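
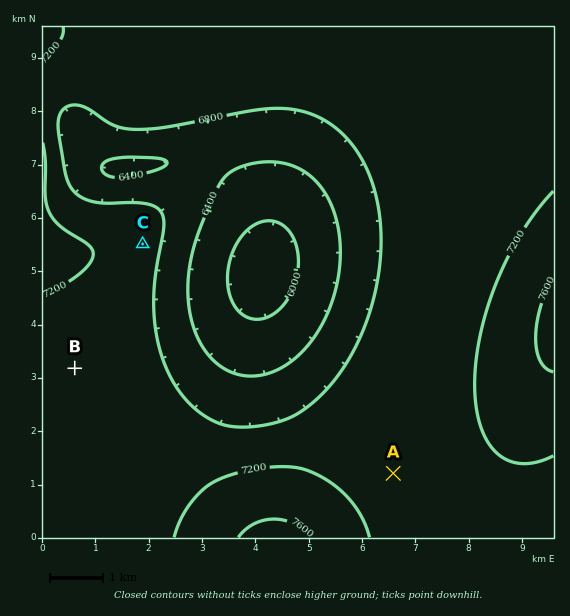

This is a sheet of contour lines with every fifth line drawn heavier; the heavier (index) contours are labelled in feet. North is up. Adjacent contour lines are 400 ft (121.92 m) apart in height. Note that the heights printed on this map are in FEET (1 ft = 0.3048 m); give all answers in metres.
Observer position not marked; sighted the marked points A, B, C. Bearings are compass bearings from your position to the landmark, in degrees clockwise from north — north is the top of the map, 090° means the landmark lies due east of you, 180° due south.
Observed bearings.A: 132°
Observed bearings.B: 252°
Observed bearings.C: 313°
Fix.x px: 223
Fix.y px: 320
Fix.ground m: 1860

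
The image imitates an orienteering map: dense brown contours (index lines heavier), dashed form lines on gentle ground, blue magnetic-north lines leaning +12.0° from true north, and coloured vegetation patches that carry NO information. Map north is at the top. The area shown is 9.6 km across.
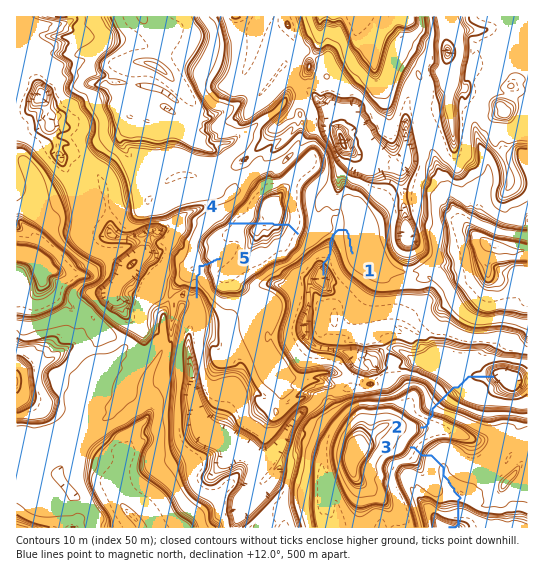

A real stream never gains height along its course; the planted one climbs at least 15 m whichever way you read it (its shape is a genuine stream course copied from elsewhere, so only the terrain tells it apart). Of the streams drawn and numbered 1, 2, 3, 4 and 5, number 4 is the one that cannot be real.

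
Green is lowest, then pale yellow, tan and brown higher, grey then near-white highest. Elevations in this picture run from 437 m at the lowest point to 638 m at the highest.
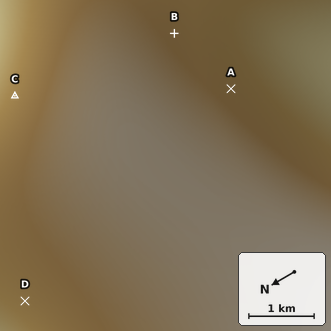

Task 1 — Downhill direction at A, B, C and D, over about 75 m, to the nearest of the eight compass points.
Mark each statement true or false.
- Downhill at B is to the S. true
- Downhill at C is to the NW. false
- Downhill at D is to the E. false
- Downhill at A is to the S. true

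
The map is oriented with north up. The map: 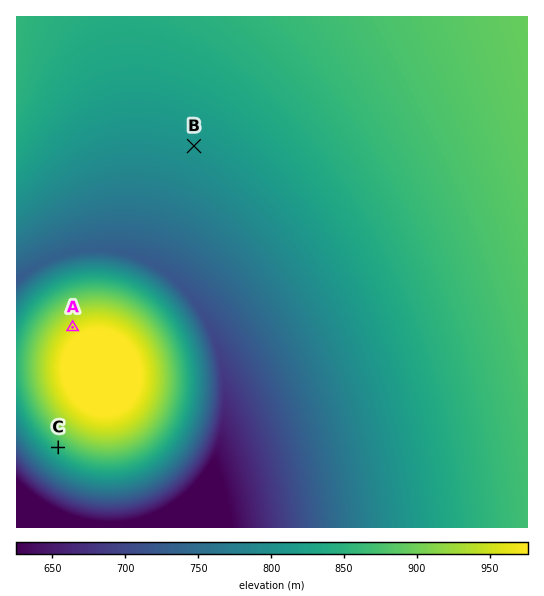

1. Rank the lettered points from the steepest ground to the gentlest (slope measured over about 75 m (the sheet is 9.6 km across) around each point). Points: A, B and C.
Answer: C A B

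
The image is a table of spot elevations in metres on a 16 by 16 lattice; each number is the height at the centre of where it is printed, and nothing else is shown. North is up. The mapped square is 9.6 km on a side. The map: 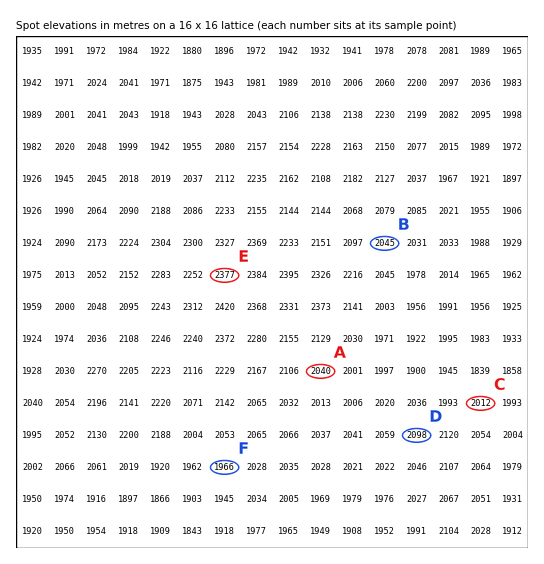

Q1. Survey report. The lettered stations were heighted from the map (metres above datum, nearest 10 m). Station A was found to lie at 2040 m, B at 2050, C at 2010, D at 2100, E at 2380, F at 1970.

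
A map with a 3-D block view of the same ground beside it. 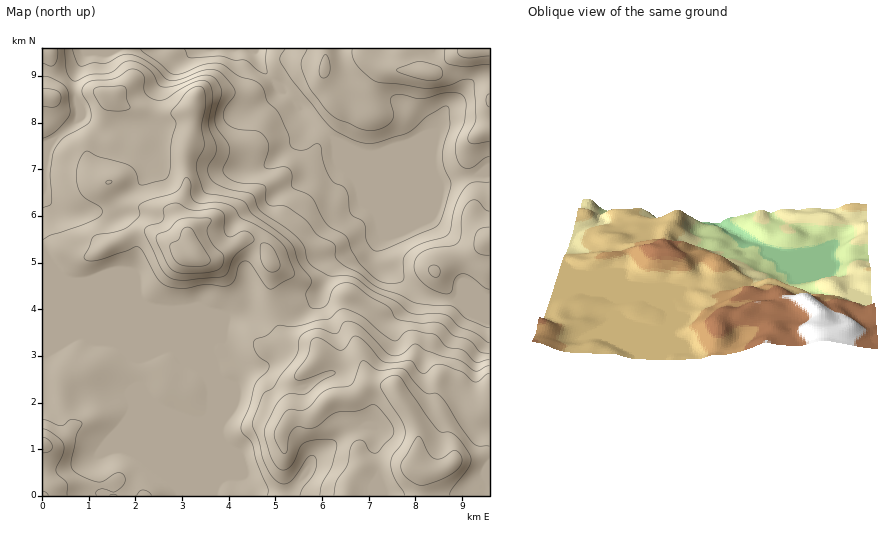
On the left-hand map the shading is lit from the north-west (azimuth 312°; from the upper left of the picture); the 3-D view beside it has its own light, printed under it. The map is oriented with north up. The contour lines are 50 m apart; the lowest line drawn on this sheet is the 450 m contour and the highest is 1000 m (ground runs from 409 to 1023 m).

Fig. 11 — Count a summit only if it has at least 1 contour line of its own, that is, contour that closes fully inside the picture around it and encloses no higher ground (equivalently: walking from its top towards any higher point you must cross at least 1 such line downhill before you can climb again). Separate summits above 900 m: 2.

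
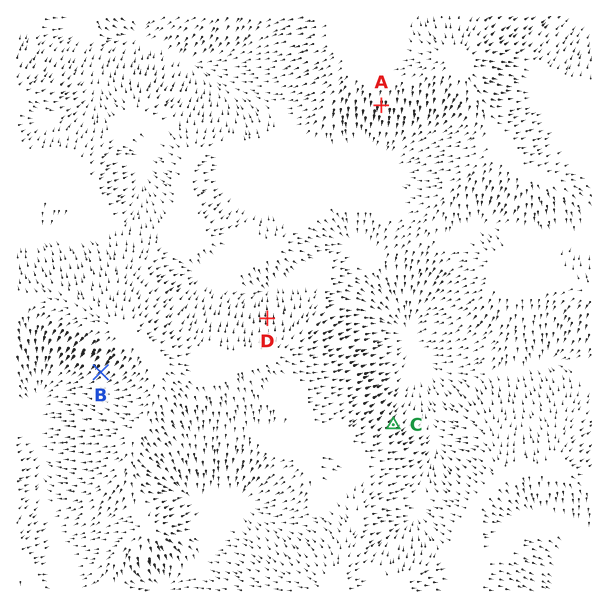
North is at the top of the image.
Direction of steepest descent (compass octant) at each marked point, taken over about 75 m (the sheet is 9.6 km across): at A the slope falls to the S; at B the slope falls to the SW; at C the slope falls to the NE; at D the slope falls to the N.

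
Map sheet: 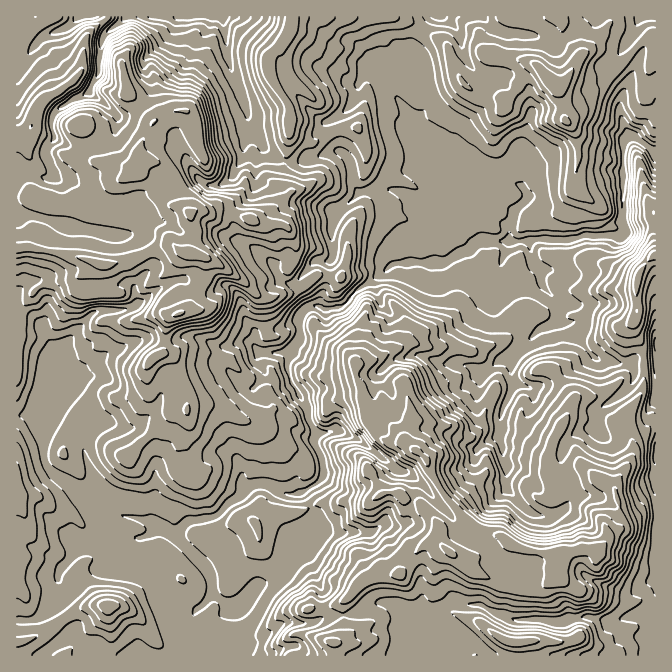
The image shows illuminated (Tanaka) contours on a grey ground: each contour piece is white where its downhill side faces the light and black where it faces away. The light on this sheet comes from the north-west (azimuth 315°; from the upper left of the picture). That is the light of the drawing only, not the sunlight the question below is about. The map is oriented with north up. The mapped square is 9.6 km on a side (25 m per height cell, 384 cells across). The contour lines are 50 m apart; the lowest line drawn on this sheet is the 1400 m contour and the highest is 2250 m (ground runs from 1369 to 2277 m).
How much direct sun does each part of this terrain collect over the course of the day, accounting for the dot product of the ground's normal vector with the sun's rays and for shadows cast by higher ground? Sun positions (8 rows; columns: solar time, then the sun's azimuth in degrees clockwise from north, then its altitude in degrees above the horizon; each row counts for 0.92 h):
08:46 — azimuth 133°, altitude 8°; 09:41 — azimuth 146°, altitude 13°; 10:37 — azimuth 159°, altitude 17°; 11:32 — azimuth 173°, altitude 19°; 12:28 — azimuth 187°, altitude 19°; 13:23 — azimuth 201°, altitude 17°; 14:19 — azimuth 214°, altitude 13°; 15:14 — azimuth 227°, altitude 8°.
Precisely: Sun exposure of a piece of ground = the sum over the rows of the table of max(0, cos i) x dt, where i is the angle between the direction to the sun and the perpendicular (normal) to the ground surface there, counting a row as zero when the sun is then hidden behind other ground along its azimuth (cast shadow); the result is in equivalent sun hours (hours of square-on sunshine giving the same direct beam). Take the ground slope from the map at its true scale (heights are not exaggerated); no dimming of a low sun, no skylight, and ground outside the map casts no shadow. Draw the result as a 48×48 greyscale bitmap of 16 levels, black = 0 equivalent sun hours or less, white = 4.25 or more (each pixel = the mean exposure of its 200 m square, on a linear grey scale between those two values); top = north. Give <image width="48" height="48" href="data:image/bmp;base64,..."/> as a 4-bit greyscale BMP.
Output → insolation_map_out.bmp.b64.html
<image width="48" height="48" href="data:image/bmp;base64,Qk32BAAAAAAAAHYAAAAoAAAAMAAAADAAAAABAAQAAAAAAIAEAAATCwAAEwsAABAAAAAAAAAAAAAAABEREQAiIiIAMzMzAERERABVVVUAZmZmAHd3dwCIiIgAmZmZAKqqqgC7u7sAzMzMAN3d3QDu7u4A////ALpkZ5qIl2Z3ZWg1q6qoZmVVWe7s3+lDZiaoa9yqZVZmZWOIQSRFZmZmrEEiEmQ1ZkIoqt3ZV3ZlVEdEIBFHdmaJcQAAAARURblCapqEVWdmZUNnZ7gzaIhBAUebuu/amJdkIQAUZ5lndUIAAEzLzJqs3v///+mHRWVVYQATZ4ZXdlQQAjTP/LzP/IdnpyfLhXh1QxE0RUNneIUxATIkSLz7ZmZmd67dlmZ2M1ZUVTaHeZVCEkMBJaqlVXmHaMmYp2lVZ2VUM2h3eGVUMgABElchSIQQABFquIZol2d2V2NGmGd2VVRBIjRHYgAAAAEmh5aYZFZ4mapyREZ3aIvqqpI0AAAAAAESN3l1R4iJms3IESAARnWe2DJgAAAAAAAlNEMjeHvdrNypYwIzADdDIRggAAABMkd1U1NIl67rmpeIeruZU1eRAZYxAQAURXQVllVpeLuZuHU1eoiHOKYQXreUAQE0RCAAZjVFZ2NIqIiImqhzODEZ2DIzIAIjYgAANzRDZSEUmaqZuphVMQSlMRNnQxMjZgAURzVkZlaYermal2Vzm6t1NGUzEyMiN3NWU5ZlV5urh2eHQjURaslVRSERFTIiFHYSc5dmVWR6lUREIjITZIdDVSERE2ESIlZxJ6dmZCWal1RDWBMouYchU0I0ECOIQAAUFXdmZ4hpu3VWciIzNoiDACISUhI2QQAANXhmeYQiaYd1MxEiRlIjIliYiFIAARJqpomIeZpzJTWJZ6uDUgAAFFQxElQQASfN13aeudzN3//8qYU1UAAREjQxABMxATSJymuc+SImqN/9nP2DAAEgEAATMzNWREMSiZ7N//+UIhMnr/7aRREREAATRERDRmVGeHfal3VqcjWE21E6yqIAAAE0VUVDdkV3icuHe93Ya6mvo0XEZmYQACEkVTVDNUMkWv7tuFacqt60I0d6ITdDI0QhNkQ4hlQhGahSAAACeUIRJay5k0Z3eIiXESAiEREAERIzM0REQiZFfNzWQjaHd3Z4qYindjEAEmVmd4iGRZipmmU1YxWHZmZnh4V4mZthd3mYiHdniVRGIBIkVjFWZmdnZ3YlespCdmZDRpu5YxAAAABrzKQ1Zmd2Z3Zmi4MSYTEDWHnMh0AgAAEBaGjIZmZ3VEaHZmQiUYhZmYZolkfGAAAAAkapZmZmeZd2ZnZDQpZXZSE0NItUIQJkMliIZmd3ioZ3d3dSIppEmFM1ZphDMTbKeqllVmZ4nLiKzKhSF0hJqFI0mYVkQ0aJU3dVZmeIrP6//5iYuyZREhN0OKZEREVVqRBGZmecub2WVHqJyyOUABq0EAJERXlHqGFGZ2i+2Wi7tkeoiTEXkCRiAAAjNYdWIzQ1Zme6VEetqXa6aTIQVhdAAAAjNXZSJIdGdmeEN3e4FZZ8eUIiIyZBAAAiNFZmeXeIh2hinLlhAZlml1IhMxE0AAAjIhaal3mpd4lTUhAAEieFdmcgEyAAEAECERJ6iqu7uoMTMBIjZBJ4NmSVACEAAAAAARNXiau8uTATA5mZl0NWMA=="/>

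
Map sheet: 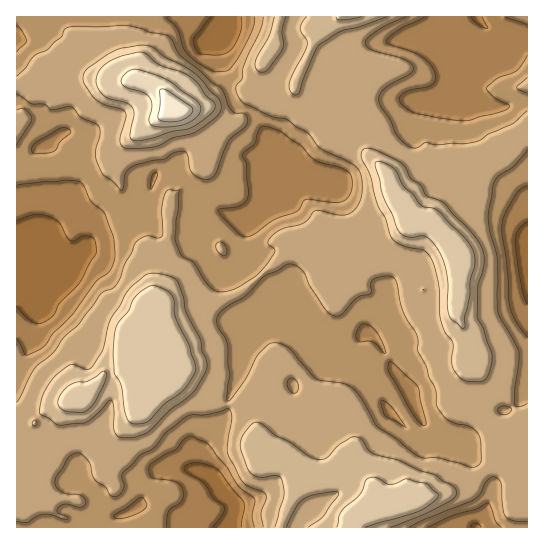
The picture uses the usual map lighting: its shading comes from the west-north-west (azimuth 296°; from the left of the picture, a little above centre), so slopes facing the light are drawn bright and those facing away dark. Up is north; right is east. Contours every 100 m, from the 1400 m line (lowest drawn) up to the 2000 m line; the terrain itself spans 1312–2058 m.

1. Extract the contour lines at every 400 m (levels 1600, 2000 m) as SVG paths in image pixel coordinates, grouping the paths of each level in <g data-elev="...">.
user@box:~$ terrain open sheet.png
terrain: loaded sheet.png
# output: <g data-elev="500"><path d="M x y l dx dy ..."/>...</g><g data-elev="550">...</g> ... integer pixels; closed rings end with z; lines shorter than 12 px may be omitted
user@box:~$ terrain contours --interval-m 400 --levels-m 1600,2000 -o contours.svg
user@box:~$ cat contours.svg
<g data-elev="1600"><path d="M409 527l15-8 49-19 7-6 6-12 7-5 5 2 3 4 2 26 3 8 8 4 13 1"/><path d="M17 522l10 1 10-7 8-2 22 5 0-2-9-4-1-3 3-4 7-2 12 3 6-2 1-4-4-5-19-3-6-4-2-4 2-9 10-17 6-5 6-1 6 4 5 6 2 11 3 6 11 7 4 8 7 1 4-2 3-7-2-10 2-6 7-6 9-10 14-7 12-15 16-13 8-5 16 0 21-7 3 2 2 7-4 28 0 9 15 28 6 4 14 6 3 3 0 4-5 15 2 13"/><path d="M471 467l-29-8-19-1-8-3-20-17-18-12-16-28-8-10-10-5-26-4-26-29-12-7-9 1-11 9-16 29-12 17-4 2 1-14 2-12-2-12 0-16-3-9-8-13 1-10 8-8 19-11 19-19 25-13 6 1 7 5 8 16 15 23 5 5 5 2 7-2 16-17 12-3 1-3 0-8 2-4 12-3 8 1 4 5 7 31 13 22 0 15 9 16 3 12 6 9 3 21 9 12 10 4 13 3 6 4 4 6 1 25-4 4z"/><path d="M501 414l-3-4 3-4 5 0 5 3 0 2-3 3z"/><path d="M527 403l-8 4-4-2 0-16 4-36-21-42-1-52-7-28-2-14 7-36 4-6 15-9 13-17"/><path d="M293 393l-4-4-2-4 1-4 3-3 5 3 2 5-1 6z"/><path d="M223 255l4-1-1-7-4-5-4 0-2 3 0 4 3 4z"/><path d="M17 145l15-26-1-4-5-5-4-1-5 1"/><path d="M527 111l-14 13-24 10-12 7-12 3-26 1-13-3-11 6-9-4-11-11-4-12-11-16-1-7 2-5 5-6 25-14 2-3 0-4-4-4-8-4-30-8-5-4-1-4 4-5 11-8 26-12"/><path d="M17 94l14 10 14 0 6 6 20-3 10 10 16 8 3 8-4 17 0 11 7 14 10 7 8 9 2-3 2-14 6-7 19-6 14-2 9-6 6-2 6 0 2 3 3 15 4 6 9 4 8-1 6-6 12-31 16-14 3-6-1-4-2-3-10-1-4-3-9-21-11-7-12-12-18-14-12-19-38-11-54 0-10 2-3 2-3 8-14 12-13 6-9 13-8 7"/><path d="M527 77l-10 10 2 3 8 3"/><path d="M263 17l-3 14-16 35-2 12-6 8 2 10 5 7 23 11 8 3 13 3 10 7 11 6 13 16 34 17 5 7 2 10-1 14-3 9-7 7-6 2-30-4-12 12-25 8-7 6-3 5 0 3 6 4 0 4-15 20-22 15-8 3-10 1-9-5-16-24-11-6-3-4-5-15 5-48-13 0-3 5-2 12 0 29-4 2-12-2-10 6-11 22-8 20-4 4-12 6-23 31-15 13-10 15-18 14-18 35"/></g><g data-elev="2000"><path d="M161 121l10 1 11-2 8-5 3-6-3-3-21-15-8-2-1 17-2 11z"/></g>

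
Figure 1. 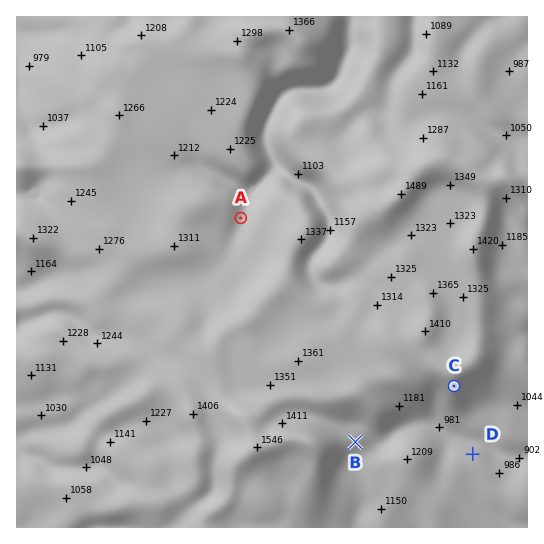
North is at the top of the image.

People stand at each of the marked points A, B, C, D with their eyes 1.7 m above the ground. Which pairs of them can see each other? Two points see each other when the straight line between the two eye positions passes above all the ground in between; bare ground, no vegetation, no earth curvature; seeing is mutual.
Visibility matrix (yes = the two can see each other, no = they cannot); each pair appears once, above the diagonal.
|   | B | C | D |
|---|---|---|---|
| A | no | no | no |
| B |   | yes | no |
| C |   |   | yes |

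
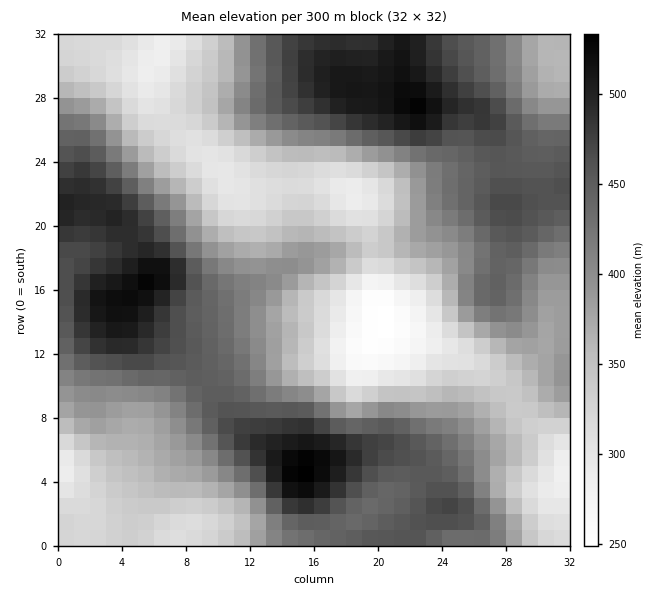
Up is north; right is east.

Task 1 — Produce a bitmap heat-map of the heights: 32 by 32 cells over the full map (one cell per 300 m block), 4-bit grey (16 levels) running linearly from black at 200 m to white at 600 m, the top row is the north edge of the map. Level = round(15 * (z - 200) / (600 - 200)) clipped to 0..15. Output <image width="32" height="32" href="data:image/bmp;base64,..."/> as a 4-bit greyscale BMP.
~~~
<image width="32" height="32" href="data:image/bmp;base64,Qk12AgAAAAAAAHYAAAAoAAAAIAAAACAAAAABAAQAAAAAAAACAAATCwAAEwsAABAAAAAAAAAAAAAAABEREQAiIiIAMzMzAERERABVVVUAZmZmAHd3dwCIiIgAmZmZAKqqqgC7u7sAzMzMAN3d3QDu7u4A////AFVVVURFVniJmZqqqZmYdVRVVVVURVZ4mZmZmqqqmHVERFVVVVVmebuqmZmqqpdkRERVVmZmd5vMy6mZmqmGVDM0VWZnd4mrzcu6maqZhlRDNFZmZ3iavMzMuqqpmIdlQ0VmZneJq7u8u7qqqZh3ZURnd2Z3iaqru6mZmZiHdlVVd3d3eJmqqamXd4h3d2ZVZniIiIiZmZiHdUVWVmZlVmeIiZmZmZmHZlQzREVVVVZ3maqqqpmZh2VDIiM0REVmd5q7u6qpmIdlQyIiM0RWd3ervMuqmZh3ZUMiIjNFd4d3q8zLupmYd2VEMiI0V4iHd6vMzLqZmIdlRDIjNGiZmHervMzLqYiIdlVDNEVomZh3qru8y5iHd3d2VEVWeJmYiKqru7qHdmZ3d2VWd3iZmYi6u7updmVWZmZVVneImqmZu7u6mHVUVVVURFZ4iZqqqbu7qYdlRERVRDRGeJmqqqq7uph2VEREREQ0RniZmqqqq6mHZURERVVERVZ4mZqqqqqYdlRERFZmZmd4mZmqqZmZl2VURFZniIiZqqqqqqmZiIZURFVniZmqu7zLurqZiHdlREVWeJqqu8zMzLu6mHdmVUREVWiaq7zMzMu6qYdmVVRDNFVniau8zMzLqpmHZlVEQzRVZ5qru7vMu6qZh2ZUREQzRWeaq7u7vLuqmYdm"/>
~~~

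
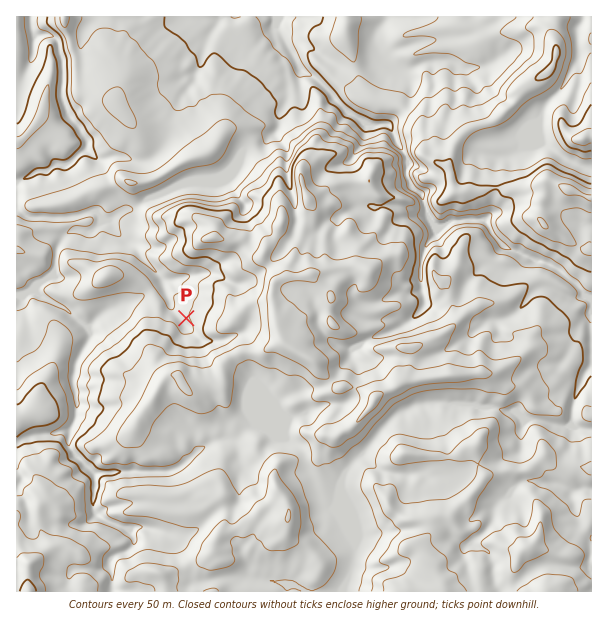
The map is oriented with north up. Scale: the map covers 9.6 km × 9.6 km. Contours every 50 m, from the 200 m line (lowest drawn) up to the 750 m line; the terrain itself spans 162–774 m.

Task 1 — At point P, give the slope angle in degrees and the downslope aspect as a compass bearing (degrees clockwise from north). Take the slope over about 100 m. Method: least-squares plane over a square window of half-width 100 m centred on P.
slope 10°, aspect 255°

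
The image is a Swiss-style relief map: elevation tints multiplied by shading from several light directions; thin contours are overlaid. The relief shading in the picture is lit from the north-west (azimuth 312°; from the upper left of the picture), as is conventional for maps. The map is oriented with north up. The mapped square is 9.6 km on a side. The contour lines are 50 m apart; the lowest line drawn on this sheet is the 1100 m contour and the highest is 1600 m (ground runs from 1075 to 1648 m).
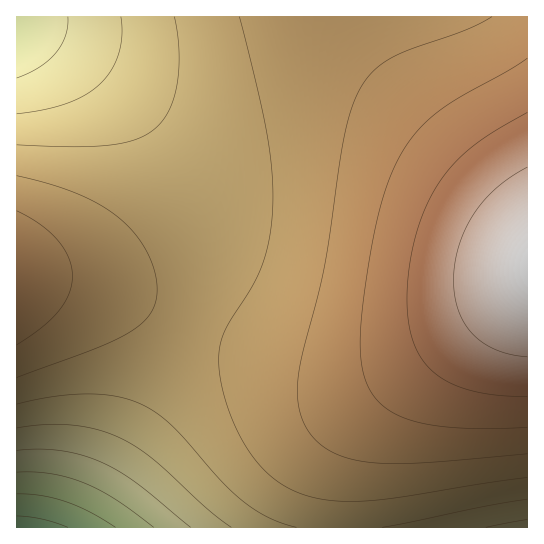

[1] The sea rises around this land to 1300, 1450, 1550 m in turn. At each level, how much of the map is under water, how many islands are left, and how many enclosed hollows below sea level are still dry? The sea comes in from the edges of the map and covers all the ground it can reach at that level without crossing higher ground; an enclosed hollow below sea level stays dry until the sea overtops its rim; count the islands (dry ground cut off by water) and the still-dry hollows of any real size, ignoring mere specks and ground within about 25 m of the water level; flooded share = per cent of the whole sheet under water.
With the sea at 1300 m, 9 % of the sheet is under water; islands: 0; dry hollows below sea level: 0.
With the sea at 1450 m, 66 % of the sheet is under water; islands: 0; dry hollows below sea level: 0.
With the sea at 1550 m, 90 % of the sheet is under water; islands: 0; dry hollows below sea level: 0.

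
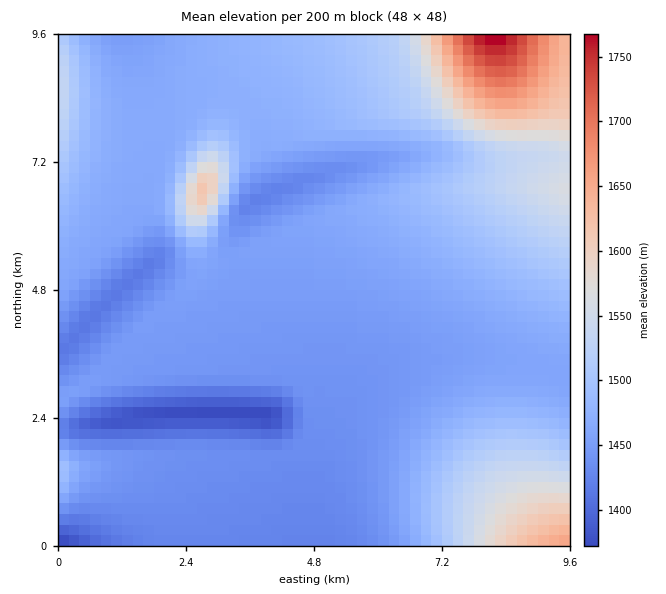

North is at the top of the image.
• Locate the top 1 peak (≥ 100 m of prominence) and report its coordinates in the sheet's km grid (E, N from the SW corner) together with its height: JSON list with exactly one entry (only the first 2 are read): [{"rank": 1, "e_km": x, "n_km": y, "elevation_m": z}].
[{"rank": 1, "e_km": 2.74, "n_km": 6.71, "elevation_m": 1620}]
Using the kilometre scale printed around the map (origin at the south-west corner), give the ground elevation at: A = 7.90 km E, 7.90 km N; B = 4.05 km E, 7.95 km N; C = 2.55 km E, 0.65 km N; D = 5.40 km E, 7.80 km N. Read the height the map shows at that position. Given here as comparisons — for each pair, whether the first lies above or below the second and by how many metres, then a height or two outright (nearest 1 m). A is above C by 149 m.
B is below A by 109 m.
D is below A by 100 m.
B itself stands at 1471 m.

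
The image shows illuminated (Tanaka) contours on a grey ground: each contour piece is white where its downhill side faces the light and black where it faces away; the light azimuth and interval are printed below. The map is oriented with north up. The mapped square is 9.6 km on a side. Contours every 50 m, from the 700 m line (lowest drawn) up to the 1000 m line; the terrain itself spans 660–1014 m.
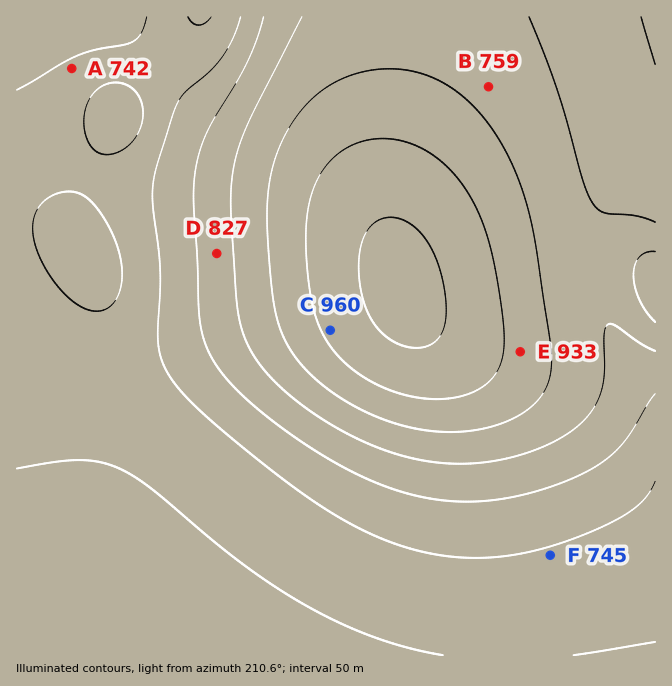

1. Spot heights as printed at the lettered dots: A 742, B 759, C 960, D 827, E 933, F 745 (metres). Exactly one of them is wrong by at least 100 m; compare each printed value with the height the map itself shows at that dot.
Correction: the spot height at B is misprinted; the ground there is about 884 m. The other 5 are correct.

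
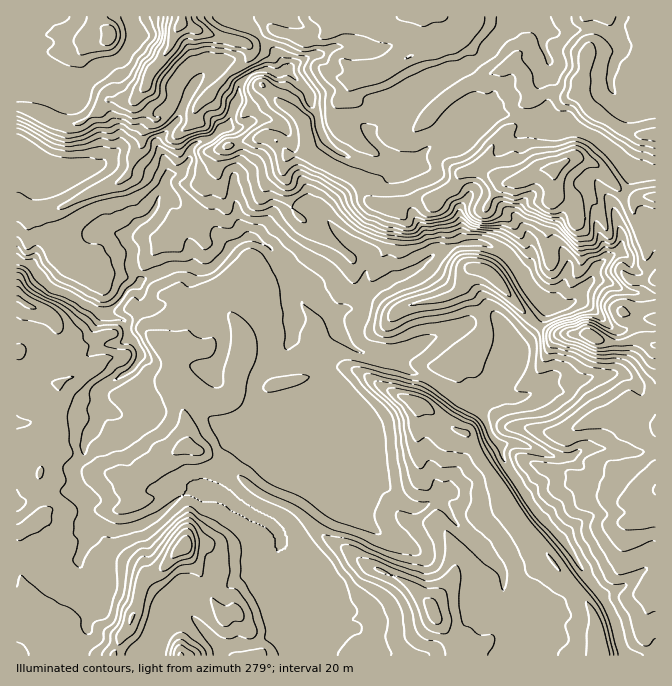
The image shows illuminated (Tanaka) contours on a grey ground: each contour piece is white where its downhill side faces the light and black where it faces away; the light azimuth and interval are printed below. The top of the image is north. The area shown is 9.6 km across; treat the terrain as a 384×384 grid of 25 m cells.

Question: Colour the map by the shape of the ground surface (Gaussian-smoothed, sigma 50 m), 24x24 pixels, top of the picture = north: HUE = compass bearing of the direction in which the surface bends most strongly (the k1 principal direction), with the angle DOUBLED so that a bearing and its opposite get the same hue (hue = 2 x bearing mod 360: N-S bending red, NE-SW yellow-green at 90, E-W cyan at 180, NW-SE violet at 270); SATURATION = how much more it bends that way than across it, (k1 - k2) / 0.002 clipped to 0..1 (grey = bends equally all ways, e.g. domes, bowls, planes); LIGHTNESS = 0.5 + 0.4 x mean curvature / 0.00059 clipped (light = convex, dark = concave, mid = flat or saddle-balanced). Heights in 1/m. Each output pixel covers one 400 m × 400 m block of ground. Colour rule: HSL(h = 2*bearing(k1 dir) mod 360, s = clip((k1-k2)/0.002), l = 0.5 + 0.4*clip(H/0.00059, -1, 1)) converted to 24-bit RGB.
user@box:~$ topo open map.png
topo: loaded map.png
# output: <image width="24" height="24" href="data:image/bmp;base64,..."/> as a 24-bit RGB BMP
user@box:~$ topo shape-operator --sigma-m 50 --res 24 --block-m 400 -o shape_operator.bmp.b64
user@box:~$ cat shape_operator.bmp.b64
<image width="24" height="24" href="data:image/bmp;base64,Qk32BgAAAAAAADYAAAAoAAAAGAAAABgAAAABABgAAAAAAMAGAAATCwAAEwsAAAAAAAAAAAAAbHl8m6GAT3KI4oKsVZtEKoeR7dSzeSNgaK08TU2tdmiDc4CHeZN0i2KGklxuhHZHa7dwnXqaa3CDbnR/cW6Is8aRXhOUs6BVd5Cgi6qfX2mHK0Bc+N/TQmhtgkhMibG7oMy4aVF8eHl/cXR+jGpxdXVmalVp0uPEWXuMamp6lXKBa3J6dWh/veSsPQ9Jp6t7kp52dmRngGx2P1Bf6LiYPXhPX3lwaK1cmo5VeGR7gHqBeWt6gExQfm9Pjd7WiJ3Uq2uLanWAkF+Jgm97gbqVtAaOPKdCrJl4l5Z5eHtybG+DX3GPfcax9qTgPdR+aZ11X158cnN8f3R8akNjo9vV1PP3ljlqSikxxK+JcVWOgF9yg6KEUOijZyhcs6+UUIRxq3mDb4t4ZHyCc4NKPGYxP3KI99Tab3G1iFmSgHKBe1B1l+LTgsRMUiQmeklKcZyTvrdIhE9eeYl7nO63LQYiiaqosZ2TiWaLo4FVromnZkeEs2aUwqh+HWVCxrwickRHdVFVXKK3g9TAdklKeWtna3eLs4tNW607m0almHmSu+u/MAMldamUVKCClapynX+glaJ2e51ibEePg5+nrYJ3jm1aYG9Rd11ehNG9mFBceWNegHx8fXyAam17pFuEq45rRG5Ifbd4vACGSrOLkrC+dXubdIh/l4aceZSSrI2BNoSNipd0im6QwY7BpJrKZLfBgVtlgniAgX9/gIF+fXuAZF95tV1ppWl1a4SOpfCpQQBkwlgMkJEdYYcxjIdIf4ZMjYdgrKR4QmR9nG1nZHtidHVfuryAakZVbnxtgYN3hn+Gh4GCeXaBXVNtvZNMbqSJyuvsmQC5iYbmssrrz7filoLBf4yhhpSgc4WRr6N/YoZRRzuXjIZ0a3tiq69qgnOkZIyji3dvcH1rfIRzel1veCRk0PvyxPLxRAsMbWcpdH5EVFs3Rl88tIuVrpCznF2hcZl2jmWmyoa1H5FOKruus3t0j4hocV5zr5ltWJOdlYalh3acXH/Pr/ftcj8gjQ0fdbJydpaUUnyHuFxtV2w+VFgaPkUZlF42pHR9k4lzWqeDSdySZwd2qNOVgXeVZG6LsqmRYneLdH1mboNrglw3akEgPnMzTXtPsYWdo3+eaF93pSeDzlCeq/DplK75mM/ilZNbrd/SU4G+xhheI5Ljjntlm3F0Xl6AkayCjW93Y2GIbXSTWWyIxonWzpG1WW1DMlgnjJJOYiA7Mv/Ua+L+/4LLngYMRrRLtfXYRgEIcgsOUNZ6JpWVvZmtbJWgt4CygGllk6CDU2Khg1Vxj5RdKn5SjnLa2LPw4qLbYiN1zP/jRw8vUm0jDEQt6q1EkEseRAADjta1iKWptqaUYx2tP4kZjI0hNpcgt4egcqqbd0BWdmNbnL2Mk0axSG40I0kx4q/i1Or3fwlcxDl1M1rSK4kLWP6t5ifmUp3NcqJwcoNxoaRhQzChp4+ufX2qr1uVSosyby1EmX5mhbyrgyUvZEIjqJo1IT0XGDECMyIAgXYUKskocQk5nPWrAERZsd6PhJKzzH3GX39AjIBQOo9Npl1UgVhkqZZfrTysPYBkhcmJZSlTtE6w2+buvL/t36PmAyGa4tb1DECb01HDifLSfmfbOg2JxctbhYBmVXpUxYLb2Zvnc8JsIVlsy4HFqseSODNyzHOmecErWjc8adeWZrZ9ZlKah3DJ9UHBVZgd08DvLcS4lb5rkUdYNtbmdJnZe2NjcFc1RFoqMU4o2qePXR1ZD40y54+OJU4+Y6NNymXlyPb2vSJXpJBCcm5JRnhtacnSvJLkUI6JoJfY8NLylcvhdBtPcVwwPxwfo93Nio/TLWNT0744AXi3/z9xAKs6xSH/oNnv4ZkzegdyicSnc0mYqZO8ZZlVUG9TOpRAwmpzWXc8UWImNgYEOrTevcnmr9fwZKe/pTy/zpjnmuHCW9LOH3Dt32SHASZ8k68vou+/sA2ttItbYINqUHlc14KqTXeRWHFYiHI9sk9TnTGZvPDbVnGSdXZVf3tbfHNkRHlcUqdm7I3HfMYuMWJa6ZqkAGptZ/wwbg1IYsRzxYd7vHLKS4BJQG5CwVGmqnbBYp+QY6+YVEe5vqmCcFCLcodtjHWPg26WunOJPKEpGFVR/8zXHk46NEMe+LWhPheUKnoiLp0VkJ1IgH5T0ofMnW7LRai3M3JKwIiViFqMP1yG28y5P1WDrX5+b3uFZYmLpGZ65uiXIBlM2pcjrvn1O6nzyijGrV/iYmfZsZLVdHqifnyZm1yPlLBbX3qncLCtUHpfil9mQXVqxaksPDSKmJ6B"/>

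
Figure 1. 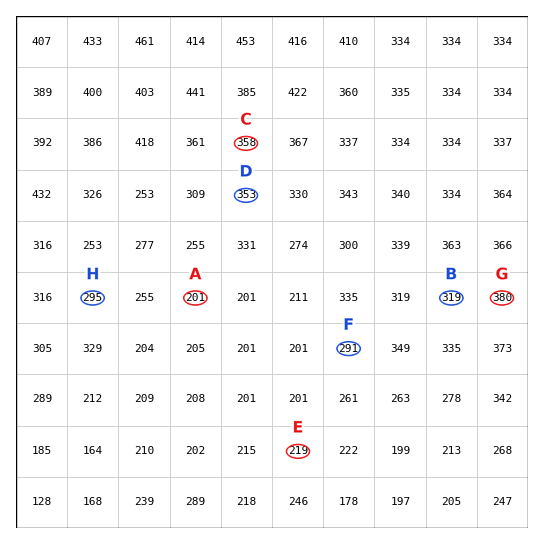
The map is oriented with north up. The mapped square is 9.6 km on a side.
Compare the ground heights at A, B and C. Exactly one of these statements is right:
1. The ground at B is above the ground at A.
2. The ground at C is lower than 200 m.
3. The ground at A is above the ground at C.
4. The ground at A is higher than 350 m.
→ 1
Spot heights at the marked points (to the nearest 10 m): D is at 350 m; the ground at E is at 220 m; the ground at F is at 290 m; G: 380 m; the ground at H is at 290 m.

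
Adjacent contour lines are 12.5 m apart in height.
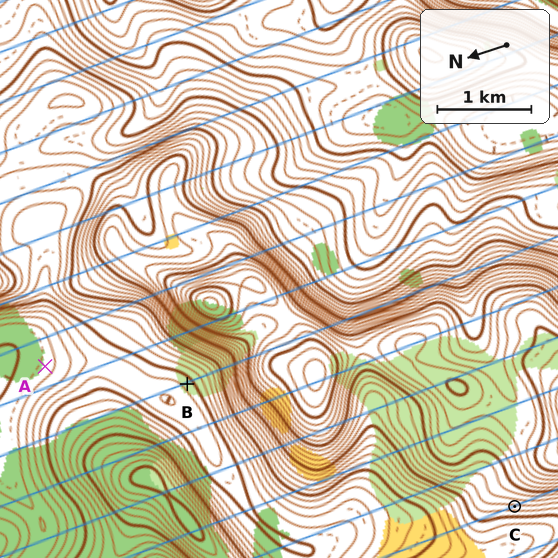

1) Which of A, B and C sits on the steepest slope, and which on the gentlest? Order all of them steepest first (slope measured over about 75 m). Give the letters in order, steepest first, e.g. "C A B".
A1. C B A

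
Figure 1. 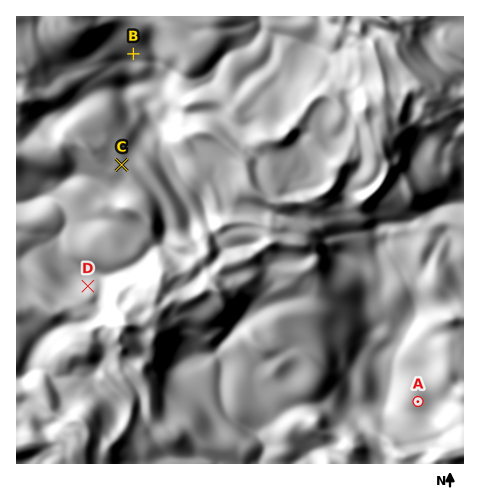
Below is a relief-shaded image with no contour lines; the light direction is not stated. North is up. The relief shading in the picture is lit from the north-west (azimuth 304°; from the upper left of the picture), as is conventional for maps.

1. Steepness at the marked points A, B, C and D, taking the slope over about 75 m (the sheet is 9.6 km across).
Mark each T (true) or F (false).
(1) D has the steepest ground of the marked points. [T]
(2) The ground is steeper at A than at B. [F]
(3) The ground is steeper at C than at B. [F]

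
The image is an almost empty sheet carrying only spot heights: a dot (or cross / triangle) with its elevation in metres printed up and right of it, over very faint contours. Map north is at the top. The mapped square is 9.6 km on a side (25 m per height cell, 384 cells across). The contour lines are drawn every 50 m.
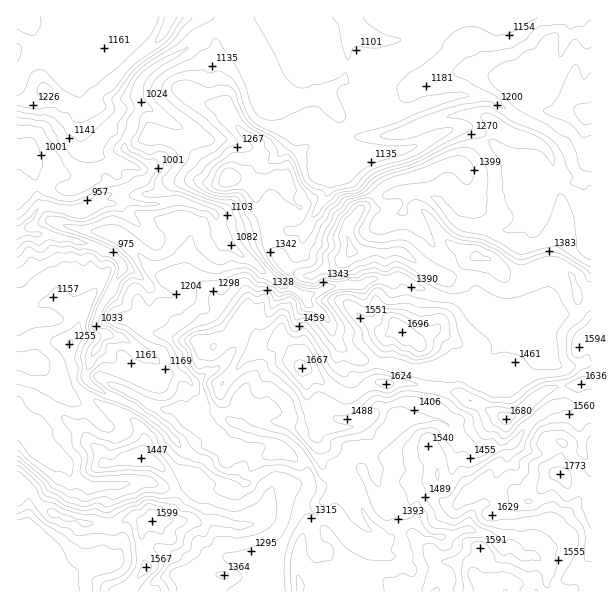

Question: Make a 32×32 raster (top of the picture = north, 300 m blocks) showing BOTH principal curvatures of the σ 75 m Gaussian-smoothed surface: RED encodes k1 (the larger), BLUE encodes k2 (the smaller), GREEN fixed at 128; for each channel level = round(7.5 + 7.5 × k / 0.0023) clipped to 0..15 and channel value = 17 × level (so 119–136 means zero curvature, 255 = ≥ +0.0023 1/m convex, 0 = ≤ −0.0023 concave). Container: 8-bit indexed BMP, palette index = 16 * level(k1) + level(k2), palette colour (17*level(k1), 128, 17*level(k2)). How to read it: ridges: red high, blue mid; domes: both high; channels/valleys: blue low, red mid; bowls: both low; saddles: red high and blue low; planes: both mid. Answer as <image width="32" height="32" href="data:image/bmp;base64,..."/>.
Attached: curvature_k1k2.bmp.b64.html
<image width="32" height="32" href="data:image/bmp;base64,Qk02CAAAAAAAADYEAAAoAAAAIAAAACAAAAABAAgAAAAAAAAEAAATCwAAEwsAAAABAAAAAAAAAIAAABGAAAAigAAAM4AAAESAAABVgAAAZoAAAHeAAACIgAAAmYAAAKqAAAC7gAAAzIAAAN2AAADugAAA/4AAAACAEQARgBEAIoARADOAEQBEgBEAVYARAGaAEQB3gBEAiIARAJmAEQCqgBEAu4ARAMyAEQDdgBEA7oARAP+AEQAAgCIAEYAiACKAIgAzgCIARIAiAFWAIgBmgCIAd4AiAIiAIgCZgCIAqoAiALuAIgDMgCIA3YAiAO6AIgD/gCIAAIAzABGAMwAigDMAM4AzAESAMwBVgDMAZoAzAHeAMwCIgDMAmYAzAKqAMwC7gDMAzIAzAN2AMwDugDMA/4AzAACARAARgEQAIoBEADOARABEgEQAVYBEAGaARAB3gEQAiIBEAJmARACqgEQAu4BEAMyARADdgEQA7oBEAP+ARAAAgFUAEYBVACKAVQAzgFUARIBVAFWAVQBmgFUAd4BVAIiAVQCZgFUAqoBVALuAVQDMgFUA3YBVAO6AVQD/gFUAAIBmABGAZgAigGYAM4BmAESAZgBVgGYAZoBmAHeAZgCIgGYAmYBmAKqAZgC7gGYAzIBmAN2AZgDugGYA/4BmAACAdwARgHcAIoB3ADOAdwBEgHcAVYB3AGaAdwB3gHcAiIB3AJmAdwCqgHcAu4B3AMyAdwDdgHcA7oB3AP+AdwAAgIgAEYCIACKAiAAzgIgARICIAFWAiABmgIgAd4CIAIiAiACZgIgAqoCIALuAiADMgIgA3YCIAO6AiAD/gIgAAICZABGAmQAigJkAM4CZAESAmQBVgJkAZoCZAHeAmQCIgJkAmYCZAKqAmQC7gJkAzICZAN2AmQDugJkA/4CZAACAqgARgKoAIoCqADOAqgBEgKoAVYCqAGaAqgB3gKoAiICqAJmAqgCqgKoAu4CqAMyAqgDdgKoA7oCqAP+AqgAAgLsAEYC7ACKAuwAzgLsARIC7AFWAuwBmgLsAd4C7AIiAuwCZgLsAqoC7ALuAuwDMgLsA3YC7AO6AuwD/gLsAAIDMABGAzAAigMwAM4DMAESAzABVgMwAZoDMAHeAzACIgMwAmYDMAKqAzAC7gMwAzIDMAN2AzADugMwA/4DMAACA3QARgN0AIoDdADOA3QBEgN0AVYDdAGaA3QB3gN0AiIDdAJmA3QCqgN0Au4DdAMyA3QDdgN0A7oDdAP+A3QAAgO4AEYDuACKA7gAzgO4ARIDuAFWA7gBmgO4Ad4DuAIiA7gCZgO4AqoDuALuA7gDMgO4A3YDuAO6A7gD/gO4AAID/ABGA/wAigP8AM4D/AESA/wBVgP8AZoD/AHeA/wCIgP8AmYD/AKqA/wC7gP8AzID/AN2A/wDugP8A/4D/AIeHd4a2x/ajlHWWtpWHdNeWl4eGl6imhYXHqLm2k7WWh3eHloRjpPmUhJSlhYeE13aHh5eGhYXHtcell4SDlreHdXWmdnSktLaWhXWFhYTGhpeWdHWGx5SF6aJxhYZ1pnSDpujX1sXIx7bGtti4laOmpoSWlZOSoqCAo5aFdnWlpPf3tba01+vHtqWmlrendJSVp5S4t4O36LLHt7d0hbfY1XRygHFxorGEhYZ0pqeWg6eWpoaXlra22KWnt6W4pfqUc6HVo4GR9aa2onOSo5OCtZW3hpeGx5O2tpaWyMmlw3J0dPj2+PiWgJC4hre3tMSmg4SXl5fHlHGzhKWkpXOkhobHxmOU13CUp5eXloSS6aWElIOW2beCpJOgk9rJpJZ2t7eCpfaQo7iXlYWmtqXHtrXHlHOSkWOV6Pmgk5WFpseVlObAwPbWpqPmhIZlhaSFyJOSc3SE1/fFlPeic4SnhYXUwPbFdHSStPlzlnWm1+a19vr29vbWg3R0o/f1+IV1ltPDlJaFg7XDoOaEtunZg5WCkICQgIOGh5iFc2Chp4XIxoC3kYN0x+q1lLe2yLiCkpS2p/u1paaHh4d2pcelppb3kKDFx8XFttWlpei0yICEttj5xsimhoeHh4alyJaFhfeg+beWl3V0dNi21LOgkfjV1reFuKV1hoZ3d3Sjh5eYluSA6ZKUdaeVx8iR0JDw1KOllYGAkoaGl4d2lraHmJiX2LCxxLm3ppXYgJD2+MGgcKBgxPi1dafHt4bH1LamqLe0oNTGhqeGhICQ+ZSD2Pnm+Pbng6Xp+KSl6NZio4CQkMD213OFp5Zxlce2hISm95OVt4TF5baTc3STpHWR5ff058mTx7e5p4GGxpalkJb4g3OFlOZwgpSGhoa4hceAoJCAgqSRgJCAcYTGdciyo+j3pZTWgZeol4d3hbiGuMXI2LWjodTm5vf65Me354OBcrT2xJOFh6iHdoeGlnWWdoWVlrfXgKanltrHlbfWY3Z0kqXG9+eoqYZ2d5elhoV1hrink6ClkqWElKPHpaOWdoaDgHBwpsi3hIaWx4KWdWSXpoanoNm2hHOD9taShpeWptb3+NSAgZOm58WQdJeWlaa4uLeRo4OGp+jFYXaHh3aGhXOCtObn19eAorenyNbZxpbHpHCmuNjGyZSFh4eHh4eHh6iVgnFwgLenhpeGhcd1dpX4gZG4qIamlIaGmIeHh4eHl6inp6e3qJeFl4aWlnZ3dpX3oICVl5aGdoeHh4iHh4eHd4eXl5eXqKeVlpWXh4eHh4X3xoCVl4WHl4eHh4eHd3Z2h4iXdnaHuZWWuIeHh4eHd3T4paWEl4eHd4eHh4eHh4eGhoZ2dYSTk4U="/>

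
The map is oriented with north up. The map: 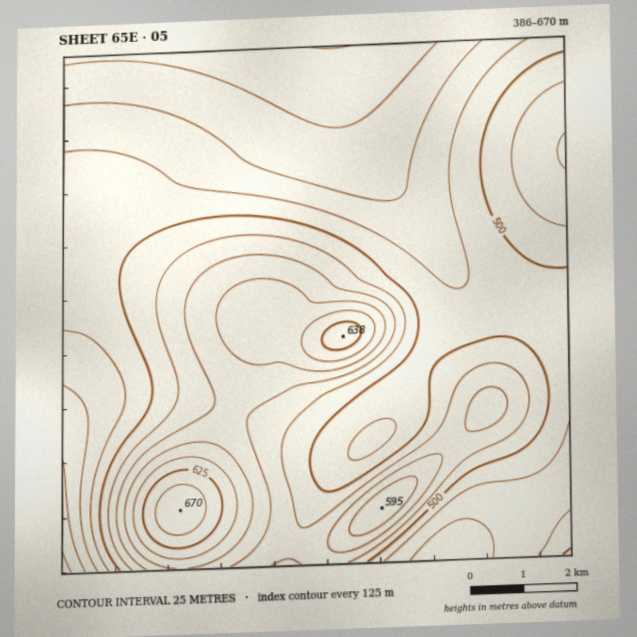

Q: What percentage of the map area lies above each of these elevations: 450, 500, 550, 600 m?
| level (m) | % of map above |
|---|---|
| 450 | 83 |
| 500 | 44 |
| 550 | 18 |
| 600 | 4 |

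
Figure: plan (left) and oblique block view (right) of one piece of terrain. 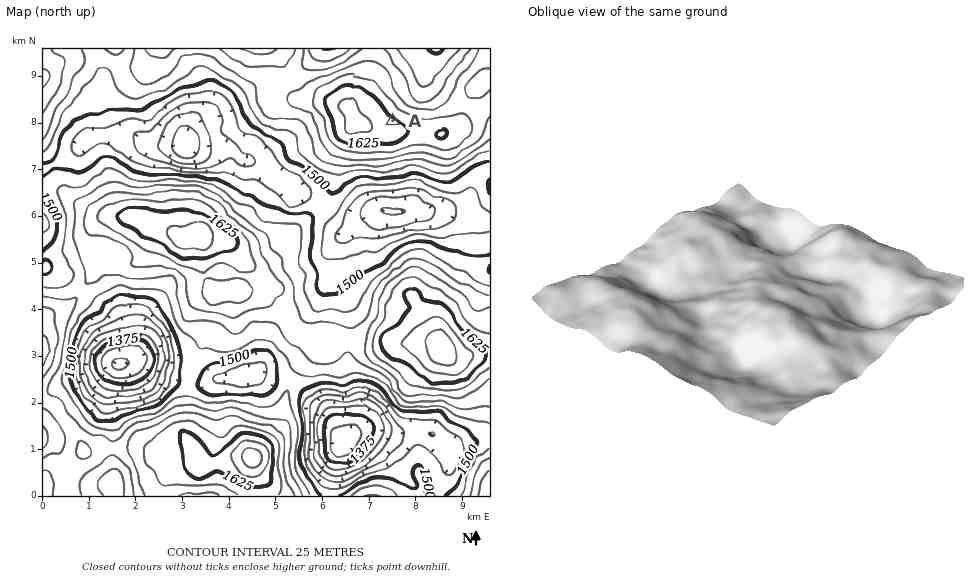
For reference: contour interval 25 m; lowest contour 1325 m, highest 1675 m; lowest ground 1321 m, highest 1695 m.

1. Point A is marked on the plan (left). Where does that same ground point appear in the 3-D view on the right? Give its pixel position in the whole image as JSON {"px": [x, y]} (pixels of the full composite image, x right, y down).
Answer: {"px": [615, 296]}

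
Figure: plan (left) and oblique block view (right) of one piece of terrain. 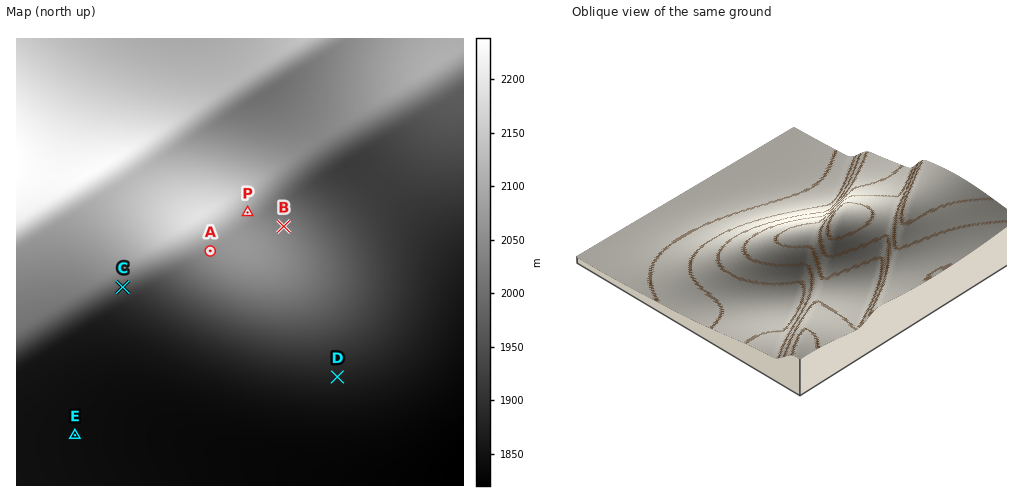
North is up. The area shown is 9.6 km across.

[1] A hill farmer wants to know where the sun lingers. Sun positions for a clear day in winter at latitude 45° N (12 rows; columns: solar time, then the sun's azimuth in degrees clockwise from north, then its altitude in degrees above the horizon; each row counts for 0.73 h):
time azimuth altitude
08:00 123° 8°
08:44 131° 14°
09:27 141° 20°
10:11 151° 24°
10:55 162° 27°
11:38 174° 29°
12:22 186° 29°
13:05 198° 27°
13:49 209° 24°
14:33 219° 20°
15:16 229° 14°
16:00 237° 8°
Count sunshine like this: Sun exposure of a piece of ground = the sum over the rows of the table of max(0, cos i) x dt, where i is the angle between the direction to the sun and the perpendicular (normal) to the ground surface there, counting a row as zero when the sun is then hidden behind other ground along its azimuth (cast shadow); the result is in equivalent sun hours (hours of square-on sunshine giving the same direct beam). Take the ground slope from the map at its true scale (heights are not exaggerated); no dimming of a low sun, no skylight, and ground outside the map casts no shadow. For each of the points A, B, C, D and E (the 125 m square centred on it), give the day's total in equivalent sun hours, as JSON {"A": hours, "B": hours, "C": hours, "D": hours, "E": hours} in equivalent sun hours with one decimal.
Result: {"A": 3.5, "B": 2.6, "C": 4.6, "D": 3.4, "E": 3.0}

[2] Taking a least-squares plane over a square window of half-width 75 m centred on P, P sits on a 11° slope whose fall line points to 129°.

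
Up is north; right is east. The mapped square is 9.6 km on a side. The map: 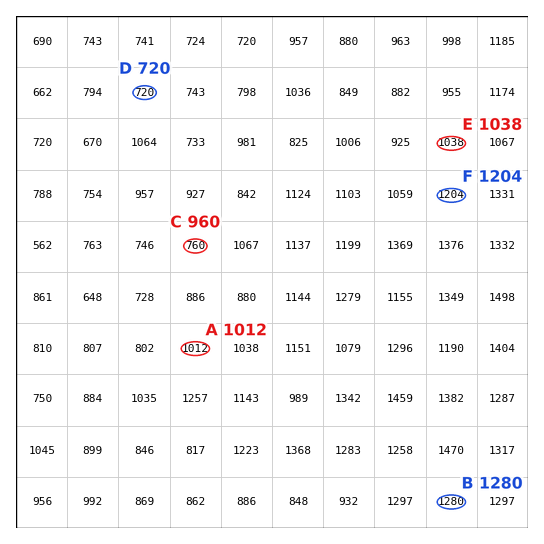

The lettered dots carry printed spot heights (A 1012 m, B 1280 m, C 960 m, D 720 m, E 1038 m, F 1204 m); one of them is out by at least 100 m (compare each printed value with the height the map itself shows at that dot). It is C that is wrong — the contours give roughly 760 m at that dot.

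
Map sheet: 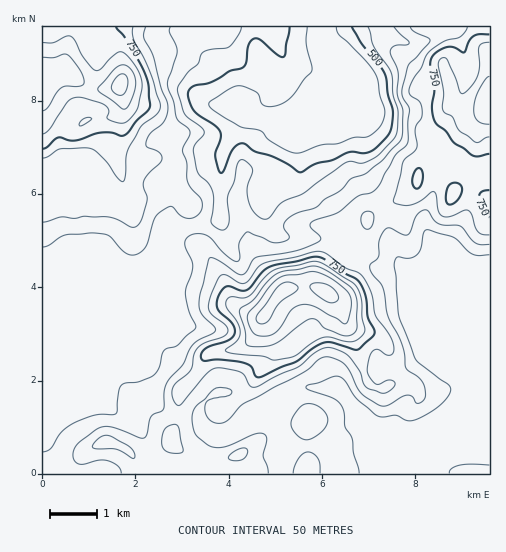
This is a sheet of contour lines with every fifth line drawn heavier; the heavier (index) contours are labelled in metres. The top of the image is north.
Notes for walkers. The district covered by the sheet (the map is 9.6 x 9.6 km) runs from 410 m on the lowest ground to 970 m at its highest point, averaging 640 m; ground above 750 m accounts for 13.7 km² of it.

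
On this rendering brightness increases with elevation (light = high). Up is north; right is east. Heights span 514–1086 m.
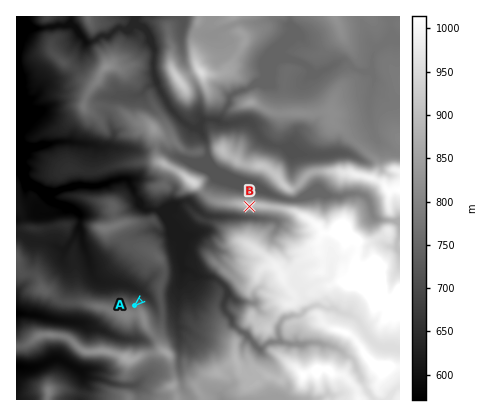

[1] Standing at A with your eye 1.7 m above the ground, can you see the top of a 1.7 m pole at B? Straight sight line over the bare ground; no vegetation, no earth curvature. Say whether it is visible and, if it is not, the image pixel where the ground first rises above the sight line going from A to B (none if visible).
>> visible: true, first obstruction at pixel None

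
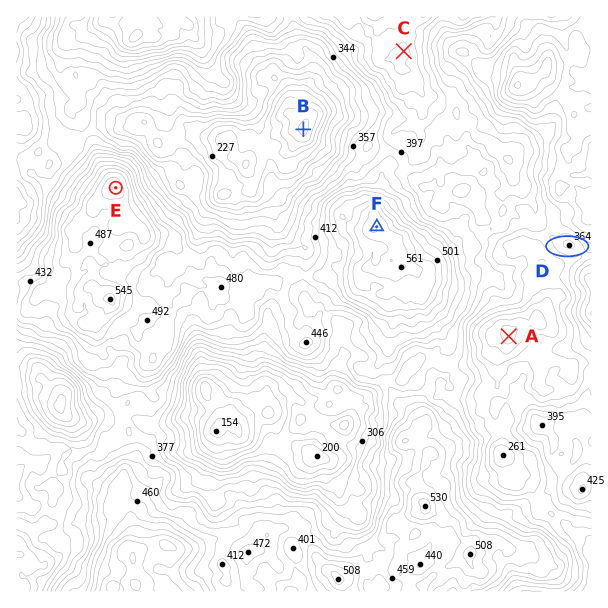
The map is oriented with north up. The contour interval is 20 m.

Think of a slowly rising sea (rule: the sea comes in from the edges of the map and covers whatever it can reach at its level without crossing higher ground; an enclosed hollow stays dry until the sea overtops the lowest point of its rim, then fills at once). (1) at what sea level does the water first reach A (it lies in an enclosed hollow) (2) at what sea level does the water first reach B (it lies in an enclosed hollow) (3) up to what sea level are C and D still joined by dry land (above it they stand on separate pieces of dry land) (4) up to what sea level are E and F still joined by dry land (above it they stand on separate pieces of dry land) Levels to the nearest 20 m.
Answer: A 320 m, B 360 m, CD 340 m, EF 420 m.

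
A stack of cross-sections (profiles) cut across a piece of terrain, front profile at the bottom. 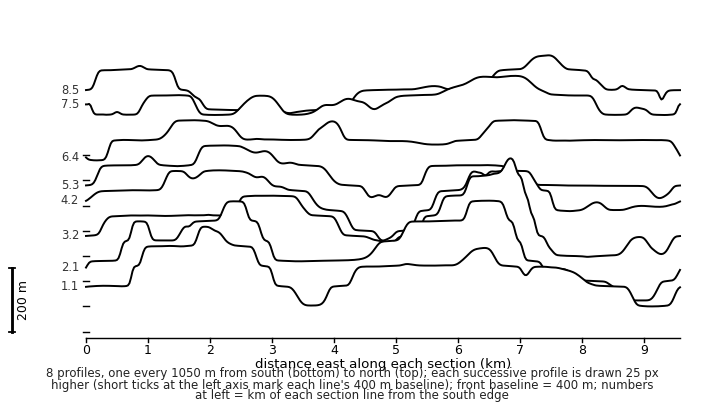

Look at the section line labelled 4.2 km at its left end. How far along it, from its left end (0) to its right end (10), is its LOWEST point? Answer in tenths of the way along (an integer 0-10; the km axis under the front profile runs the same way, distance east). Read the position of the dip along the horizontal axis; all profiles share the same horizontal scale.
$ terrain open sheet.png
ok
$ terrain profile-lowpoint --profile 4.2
5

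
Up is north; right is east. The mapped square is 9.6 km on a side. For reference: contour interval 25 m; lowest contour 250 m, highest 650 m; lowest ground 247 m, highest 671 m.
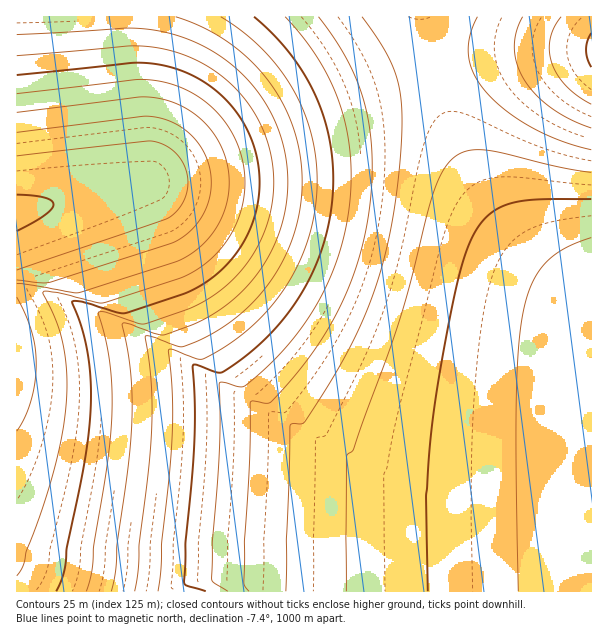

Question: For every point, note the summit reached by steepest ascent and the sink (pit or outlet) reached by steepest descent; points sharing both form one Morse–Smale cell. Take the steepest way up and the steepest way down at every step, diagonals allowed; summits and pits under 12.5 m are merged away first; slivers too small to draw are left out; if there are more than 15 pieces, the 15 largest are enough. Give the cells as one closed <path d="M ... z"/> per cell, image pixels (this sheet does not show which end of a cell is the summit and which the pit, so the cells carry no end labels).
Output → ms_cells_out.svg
<path d="M422 16l-405 0-1 271 58 15 61 29 149 91 75 40 37 16 29 6 166-2 1-183-34-21-21-16-29-31-22-31-26-48-15-38-15-51z"/><path d="M21 288l-5 0 1 304 575-1-1-109-166 2-29-6-37-16-75-40-149-91-49-24-35-12z"/><path d="M591 16l-169 1 5 33 12 46 21 56 21 40 27 39 29 31 21 16 32 20 2-1z"/>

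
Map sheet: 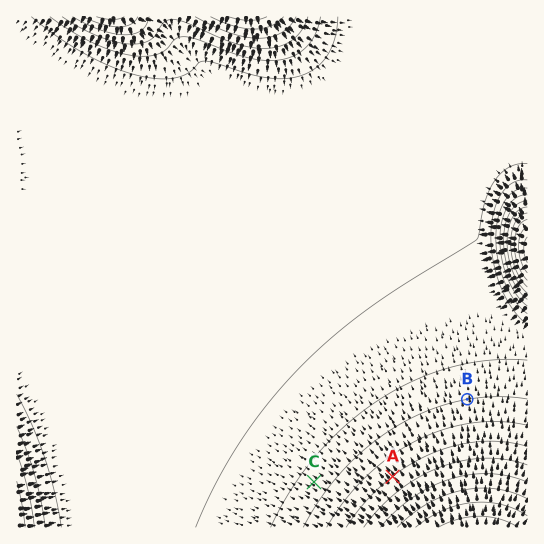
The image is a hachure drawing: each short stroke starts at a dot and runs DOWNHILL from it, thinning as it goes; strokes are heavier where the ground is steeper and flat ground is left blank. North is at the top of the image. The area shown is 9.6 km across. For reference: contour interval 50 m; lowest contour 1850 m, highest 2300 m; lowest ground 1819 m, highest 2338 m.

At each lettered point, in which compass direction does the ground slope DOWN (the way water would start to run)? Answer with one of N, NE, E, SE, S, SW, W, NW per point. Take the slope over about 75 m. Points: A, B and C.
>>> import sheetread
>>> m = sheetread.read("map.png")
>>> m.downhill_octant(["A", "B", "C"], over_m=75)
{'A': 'NW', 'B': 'N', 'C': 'NW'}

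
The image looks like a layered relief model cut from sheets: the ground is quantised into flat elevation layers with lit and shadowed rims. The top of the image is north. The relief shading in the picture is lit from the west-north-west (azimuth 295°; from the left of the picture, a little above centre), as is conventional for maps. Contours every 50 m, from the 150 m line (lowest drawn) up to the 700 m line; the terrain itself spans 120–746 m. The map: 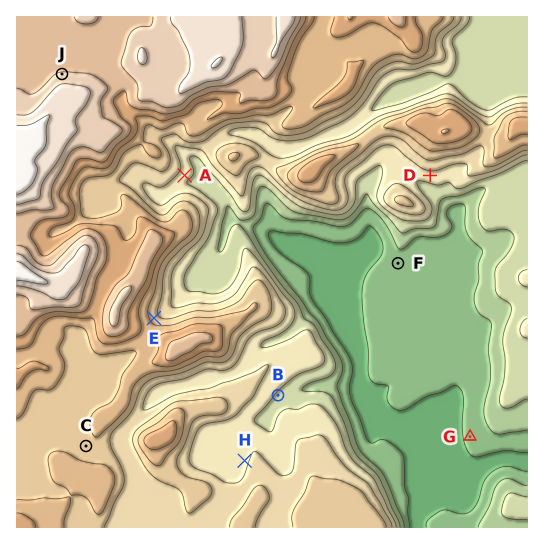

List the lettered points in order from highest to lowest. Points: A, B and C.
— C A B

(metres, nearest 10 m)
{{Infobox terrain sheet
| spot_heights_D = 330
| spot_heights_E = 420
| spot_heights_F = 180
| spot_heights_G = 160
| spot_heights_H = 340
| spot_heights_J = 610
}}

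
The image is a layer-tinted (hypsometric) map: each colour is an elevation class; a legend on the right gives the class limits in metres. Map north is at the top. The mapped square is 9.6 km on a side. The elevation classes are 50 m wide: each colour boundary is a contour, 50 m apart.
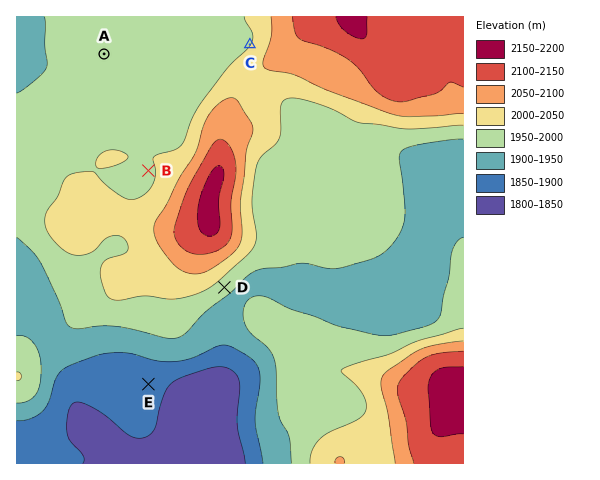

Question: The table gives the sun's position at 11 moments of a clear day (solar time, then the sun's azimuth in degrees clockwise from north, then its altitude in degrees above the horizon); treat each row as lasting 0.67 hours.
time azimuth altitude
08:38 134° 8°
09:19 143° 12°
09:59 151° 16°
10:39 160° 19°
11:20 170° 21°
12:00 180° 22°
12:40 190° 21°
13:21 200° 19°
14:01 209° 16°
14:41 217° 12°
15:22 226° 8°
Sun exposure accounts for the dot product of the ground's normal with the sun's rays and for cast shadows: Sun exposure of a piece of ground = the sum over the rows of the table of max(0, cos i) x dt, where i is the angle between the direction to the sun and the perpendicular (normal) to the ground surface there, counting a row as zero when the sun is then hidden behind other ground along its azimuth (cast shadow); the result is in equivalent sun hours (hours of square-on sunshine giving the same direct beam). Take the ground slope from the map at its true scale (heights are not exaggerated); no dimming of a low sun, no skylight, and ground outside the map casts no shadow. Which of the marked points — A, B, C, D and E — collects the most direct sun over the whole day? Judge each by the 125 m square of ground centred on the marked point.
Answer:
D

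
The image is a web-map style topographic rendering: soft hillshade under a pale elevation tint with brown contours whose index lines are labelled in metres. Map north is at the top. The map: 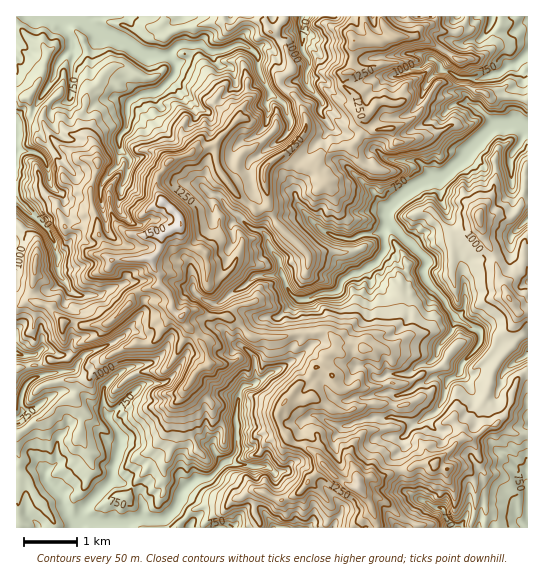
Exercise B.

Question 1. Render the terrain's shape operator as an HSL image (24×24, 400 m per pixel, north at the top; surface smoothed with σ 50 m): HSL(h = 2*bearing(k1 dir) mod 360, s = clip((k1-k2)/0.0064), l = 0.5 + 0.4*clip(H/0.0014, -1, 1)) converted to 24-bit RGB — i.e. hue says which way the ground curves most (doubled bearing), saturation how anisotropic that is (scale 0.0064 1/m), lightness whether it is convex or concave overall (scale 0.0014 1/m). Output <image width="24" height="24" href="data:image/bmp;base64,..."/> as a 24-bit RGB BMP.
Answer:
<image width="24" height="24" href="data:image/bmp;base64,Qk32BgAAAAAAADYAAAAoAAAAGAAAABgAAAABABgAAAAAAMAGAAATCwAAEwsAAAAAAAAAAAAAp12MmMWVb0eCilBLbGI5O2QqaGIjp0MqrGre3GaTGVxJ7DpNtbgyL56grNJzL2uJ7fLLUhzEze/y6ZjWPQAfEe+5iLiNSElve697p2GPlkt6NY9Xf4jSxk7Bz8GWI11aWI6smpXH373t1Ov3pIrp5XzfKtUucTmKt+2pUrsxKRAKZiAVh/CPJX2sY3FURmKTp7yFXTNgenSVyb2cHDhWtG9WvaxzlTliTVMVC0khsdtJMh0BLR0G12dxkcztY77p3rTnpV/SrozckrHPxe3kRYa8WaupWjdysqJXTHSGm3FnqsqdJzxiv3OwqWpvvT+u1Pfa0geMABFfwTjt16SYLNK1hdZ04NRrUls4W1KMTD+Bj9ui3jE8bMdFaTJwbT555KTlaKJqRap7uatjWyOGW2hJpIRunJd0k2M/q/WZCQcswGWZv+WzQ3iEun8+Ij4P2m+cy0qgJ5FkrkB9lMZZ2XrEkFzIVLqhA0ER3G6UbWisn8plCQUujYDIoGS33buwQHKC5PLZCAwrg56u6tvUiT06PtGQjYzgH0bZHo7Y25PBDzwq1Kycd1mDrmJ2pEOzAmSAknru237d2qZqHwD7BS4bTJgJ64TQ1LKYcWIfBS4kJpVlz62+zJPCiD5ais1WHcQzzx+PG9c64I6BHpKqlFKKNYWZ1XmV4bL31KYAAmwG8rfdJZIopqkFR4bsAH5Y88PM2NvzvsXxCAFtCykKwHxbwLCBbmI3lz8lYIsdM4Mg3gvMBmkR2mKBz6pTFZFCp5ESLwQi88tJO40FALsm6Nb1Yp7V0xQVNNY/v6ZAMAMTg93emZfFMXtNtaZgeoG/ztPhh3rCt4m3ElBI+dLdAjhS26yk1lVyeNJAGyVR0dn6g3ff9dbqCCsYv4SB1cdaO6lIwCO3q+nTOHMgOpyusKbWtLzasnKqSI91rV6Nsm2H5NHoCWNlLAcTe7lRx514pZDUr+3eHmpQTlsZqEij9LDoJWFNtPLA6w2gBTQB5HG+39XuMb2rJC4FdJYlskNdglqbkG1roLaOtDeUhwA4Q03PiGmo2fLm0E5GL8NoVApO5qfIJHAYWFsS0PGXy5VVXhWW4rjfCSoQipgMMQIv7+TcGrsgBC8SkC+YxpmhosiFKgcs1O66O3SIh76BsH5B3mnALByDjy+KUMnh69T3gorl0uu0Xjk3Q8aMQoKi6sfZuNzrIQQv4u7KkXjCuZLfElAgKnY18JWJCgop1MCQX297ksGGym6FieGZMQIvR9dHndJRWhMiRYLx76WxvXrKNsysumKSZsHjMAMryOvXxeTWThEqUUoF+cZMEnqrKgkUfMC+h6t/rn5hf7drHpC3iBQQmRmTmrHiu+ivADrUogI7anMR5vbVWkmLi8lMMAMRYeDSleCTKgkRpjR8tujCV83TFxRP5NnyueviYSB78PPYa1GqFLpunzCUlPKwZRokjfEsAKW6QjV/8/bVWLFffENZLAcYzvTh1KNhgEhlfy6alc6mqs2/ai17JlYbFjsbyi44fnXRgMeVy4hi4kmfWcOgUwC0seR35bh6AJNFESdO89XFSkQlRx5ExO7ZbD6G8b+xPyZJXK6jssuxgiNQ2j/T1+D0Qa7gLDoYIncueDlU69KgvArPpJYAhwhRj9Td3vPYJBuNfRDkddvA78PzzK7maMFTQ0qzEqtM+s/5Q4ZpvmV8dFbUW78rUxUDPjEMhtF4JFNBIUxL9+LUDlNcMj6khOnJnWM8w8yORiCDKaRHYGM6ragxns9u4WTHkXQuAdPgAVhG+NjTJEhwqEVU0VyQvPPyPpnwv6Xj3LXpJ56PLXMlvTJZILxOwudXnDF5vbZmrI5/Hj9jWGiyndiXbhE7MK+B9t/VBBI2rwBQ4vjTJAYtU7V/5NK7lo8rM+uhcJQnMW0RQQkivqc0ZUot8NbUBn6EFgy92sKxoU1JYXMiFkERcUIvZLG52eKh284fUwGEdvNRhj0OzhTOp85oS5VcYXzD9dThqUf/kpP6lcX75NT3mavfco5nIGS6HMC2u52Gy6vOs9bj1pLkFyhVkbyNzCkn7Pq2HQY88uPNCB+AgNbb7sjA0jRyEOgHF/8nNBsAniAAbtINCSoMd4EoeKBg5cPFIi5cWbNQiIlCOhQVq4c9H4MpVmIQcmkONzYGVi8M3ffHEQYtcSos2cWQpk7GyJ4cgV4PKvbxCts0q2QZ2pbfbaW4aLSEinBRm01MeEhMqDxOaJPAkrSon4XRmXHSrNXldWvmt+Ls7eelCgMwpOXq2NtucynAluaOnIre7orUVV7cv6nmJZCZmGBn"/>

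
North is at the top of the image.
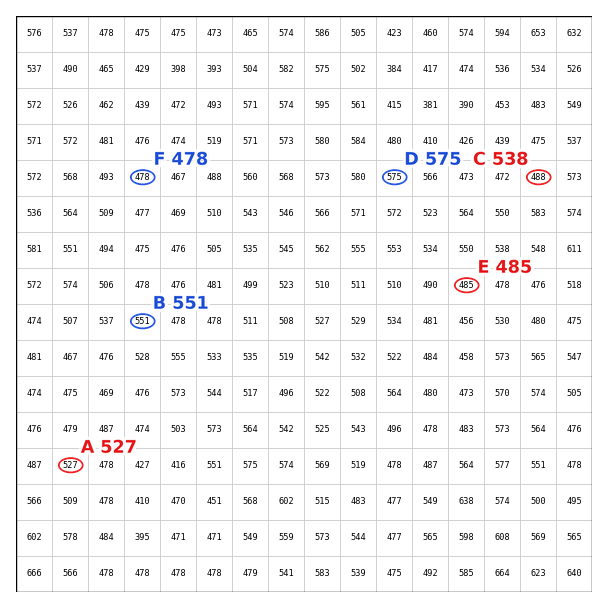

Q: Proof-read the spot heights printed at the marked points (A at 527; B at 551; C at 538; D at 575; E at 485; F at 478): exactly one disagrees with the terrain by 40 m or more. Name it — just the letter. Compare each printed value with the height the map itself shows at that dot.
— C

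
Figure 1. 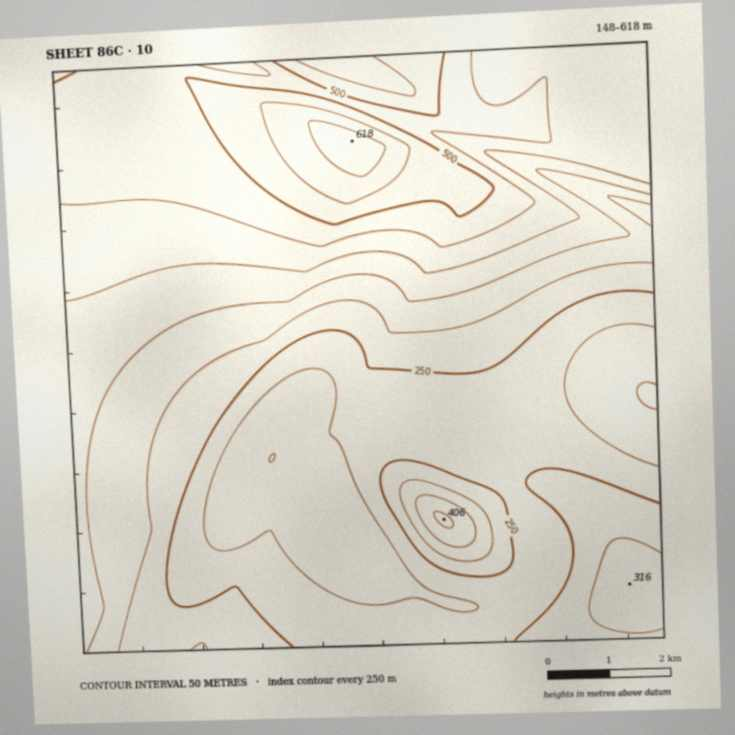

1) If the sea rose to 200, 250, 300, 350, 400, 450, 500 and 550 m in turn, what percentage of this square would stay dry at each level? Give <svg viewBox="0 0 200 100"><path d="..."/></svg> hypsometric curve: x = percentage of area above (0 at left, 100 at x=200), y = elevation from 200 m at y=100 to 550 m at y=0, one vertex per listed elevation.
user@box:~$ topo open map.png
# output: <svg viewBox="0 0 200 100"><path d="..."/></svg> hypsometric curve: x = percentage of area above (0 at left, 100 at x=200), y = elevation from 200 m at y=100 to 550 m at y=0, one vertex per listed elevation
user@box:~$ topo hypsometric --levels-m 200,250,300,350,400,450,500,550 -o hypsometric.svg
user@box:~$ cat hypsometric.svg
<svg viewBox="0 0 200 100"><path d="M178 100l-41-14-29-15-25-14-19-14-23-14-24-15-10-14"/></svg>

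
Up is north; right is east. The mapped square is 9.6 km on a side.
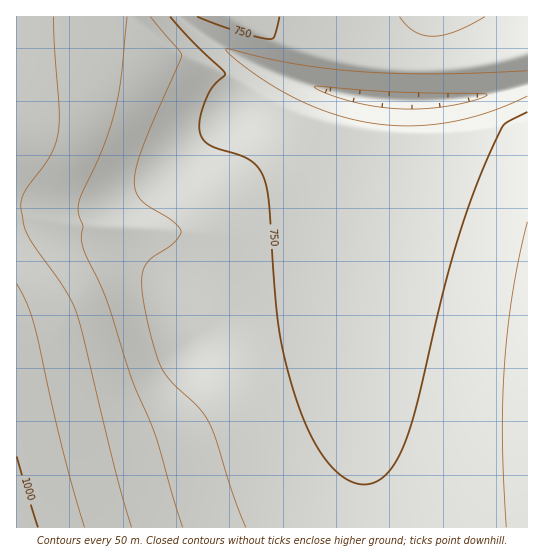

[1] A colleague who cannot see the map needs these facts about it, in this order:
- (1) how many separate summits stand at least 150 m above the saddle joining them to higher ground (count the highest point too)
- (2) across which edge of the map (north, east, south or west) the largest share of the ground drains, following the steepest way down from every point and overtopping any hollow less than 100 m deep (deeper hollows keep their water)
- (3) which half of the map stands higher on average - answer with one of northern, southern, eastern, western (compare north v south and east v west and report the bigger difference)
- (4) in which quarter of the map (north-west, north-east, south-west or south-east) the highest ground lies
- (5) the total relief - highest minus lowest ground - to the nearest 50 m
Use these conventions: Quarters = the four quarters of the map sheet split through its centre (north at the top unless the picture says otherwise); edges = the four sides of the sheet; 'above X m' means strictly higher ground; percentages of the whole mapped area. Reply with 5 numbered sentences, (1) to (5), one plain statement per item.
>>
(1) There is 1 summit with 150 m or more of prominence.
(2) Drainage is mainly to the east: more ground falls towards that edge than towards any other.
(3) The western half stands higher on average than the eastern half.
(4) Look to the south-west quarter for the highest ground.
(5) From the lowest to the highest ground is roughly 400 m.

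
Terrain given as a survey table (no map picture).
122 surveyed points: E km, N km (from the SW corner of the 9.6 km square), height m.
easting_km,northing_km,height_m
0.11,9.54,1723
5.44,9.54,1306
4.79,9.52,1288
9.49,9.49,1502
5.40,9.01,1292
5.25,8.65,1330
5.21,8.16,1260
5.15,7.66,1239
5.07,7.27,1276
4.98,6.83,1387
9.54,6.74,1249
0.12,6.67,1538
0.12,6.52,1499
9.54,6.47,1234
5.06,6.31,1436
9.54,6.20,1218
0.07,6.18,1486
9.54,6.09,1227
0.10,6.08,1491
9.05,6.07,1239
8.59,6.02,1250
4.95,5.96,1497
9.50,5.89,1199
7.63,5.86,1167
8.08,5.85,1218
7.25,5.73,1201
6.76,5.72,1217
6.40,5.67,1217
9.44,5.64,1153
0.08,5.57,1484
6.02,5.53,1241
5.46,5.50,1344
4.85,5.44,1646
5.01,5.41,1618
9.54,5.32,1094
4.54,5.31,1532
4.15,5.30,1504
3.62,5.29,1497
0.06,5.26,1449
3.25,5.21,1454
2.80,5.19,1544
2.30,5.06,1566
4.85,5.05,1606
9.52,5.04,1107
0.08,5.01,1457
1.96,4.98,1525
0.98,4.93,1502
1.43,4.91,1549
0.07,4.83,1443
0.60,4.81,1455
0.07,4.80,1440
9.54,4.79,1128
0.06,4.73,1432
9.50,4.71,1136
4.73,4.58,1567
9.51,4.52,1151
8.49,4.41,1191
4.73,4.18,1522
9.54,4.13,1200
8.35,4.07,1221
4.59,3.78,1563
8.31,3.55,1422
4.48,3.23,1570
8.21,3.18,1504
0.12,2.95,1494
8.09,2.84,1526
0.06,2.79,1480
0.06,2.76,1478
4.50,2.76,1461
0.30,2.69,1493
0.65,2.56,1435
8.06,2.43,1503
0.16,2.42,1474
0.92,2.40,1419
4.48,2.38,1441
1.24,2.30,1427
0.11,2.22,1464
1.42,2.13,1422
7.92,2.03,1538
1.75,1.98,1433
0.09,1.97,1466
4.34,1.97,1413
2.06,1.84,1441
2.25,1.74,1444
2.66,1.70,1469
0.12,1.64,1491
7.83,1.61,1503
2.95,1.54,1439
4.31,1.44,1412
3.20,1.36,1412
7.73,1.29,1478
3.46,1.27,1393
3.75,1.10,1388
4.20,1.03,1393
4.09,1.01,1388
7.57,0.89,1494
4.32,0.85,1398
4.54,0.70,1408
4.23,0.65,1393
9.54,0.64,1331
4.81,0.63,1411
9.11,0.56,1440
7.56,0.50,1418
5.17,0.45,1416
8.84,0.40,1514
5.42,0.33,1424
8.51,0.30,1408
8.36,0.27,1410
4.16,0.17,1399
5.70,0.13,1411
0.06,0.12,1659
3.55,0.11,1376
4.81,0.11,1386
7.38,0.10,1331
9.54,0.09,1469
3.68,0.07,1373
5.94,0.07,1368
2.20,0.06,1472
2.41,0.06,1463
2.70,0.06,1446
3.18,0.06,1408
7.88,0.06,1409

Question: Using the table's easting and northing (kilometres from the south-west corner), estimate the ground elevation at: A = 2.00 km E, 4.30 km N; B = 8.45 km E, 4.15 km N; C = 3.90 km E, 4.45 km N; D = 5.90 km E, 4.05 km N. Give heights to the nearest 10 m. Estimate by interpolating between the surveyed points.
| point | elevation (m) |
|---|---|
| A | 1430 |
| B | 1200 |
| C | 1460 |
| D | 1520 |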